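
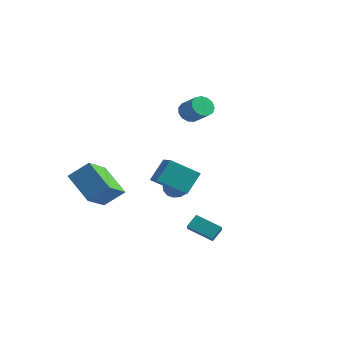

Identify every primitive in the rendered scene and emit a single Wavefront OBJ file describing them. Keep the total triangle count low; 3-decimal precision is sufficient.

v -2.399 2.872 3.3
v -2.128 2.432 2.77
v -0.971 2.228 3.53
v -1.241 2.668 4.06
v -2 2.818 2.679
v -0.843 2.614 3.439
v -1.998 3.221 2.784
v -0.841 3.017 3.545
v -2.124 3.514 3.054
v -0.966 3.309 3.815
v -2.337 3.603 3.401
v -1.179 3.398 4.162
v -2.569 3.459 3.717
v -1.412 3.255 4.477
v -2.747 3.13 3.899
v -1.59 2.925 4.66
v -2.815 2.718 3.892
v -1.658 2.514 4.652
v -2.751 2.356 3.696
v -1.593 2.151 4.457
v -2.574 2.157 3.375
v -1.417 1.953 4.135
v -2.342 2.186 3.029
v -1.185 1.981 3.79
v 2.361 -2.839 -2.487
v 2.462 -2.217 -1.844
v 3.666 -2.351 -3.166
v 3.768 -1.73 -2.523
v 2.872 -3.47 -1.957
v 2.974 -2.849 -1.314
v 4.178 -2.983 -2.636
v 4.279 -2.361 -1.993
v -2.236 2.297 -2.108
v -1.745 1.838 -2.478
v -2.815 1.302 -1.642
v -2.324 0.843 -2.012
v -2.079 1.272 -1.425
v -1.721 1.887 -1.713
v -2.839 1.253 -2.407
v -2.481 1.868 -2.695
v -2.118 1.193 -2.664
v -1.648 1.204 -2.056
v -2.912 1.936 -2.064
v -2.442 1.947 -1.456
v -1.94 2.155 -2.334
v -2.62 0.985 -1.786
v -2.476 1.237 -1.441
v -2.188 0.967 -1.659
v -1.926 2.184 -1.884
v -1.637 1.914 -2.102
v -1.834 1.581 -1.482
v -2.923 1.226 -2.018
v -2.634 0.956 -2.236
v -2.372 2.173 -2.461
v -2.084 1.903 -2.679
v -2.726 1.559 -2.638
v -1.87 1.506 -2.661
v -2.21 0.921 -2.387
v -2.513 1.162 -2.619
v -2.303 1.524 -2.788
v -1.594 1.513 -2.304
v -1.934 0.928 -2.03
v -1.791 1.18 -1.684
v -1.58 1.541 -1.854
v -1.813 1.133 -2.413
v -2.626 2.212 -2.09
v -2.966 1.627 -1.816
v -2.98 1.599 -2.266
v -2.769 1.96 -2.436
v -2.35 2.219 -1.733
v -2.69 1.634 -1.459
v -2.257 1.616 -1.332
v -2.047 1.978 -1.501
v -2.747 2.007 -1.707
v -2.123 -0.713 -0.759
v -2.042 0.29 0.485
v -1.072 0.55 -1.846
v -0.991 1.553 -0.602
v -1.169 -1.213 -0.418
v -1.088 -0.21 0.826
v -0.118 0.05 -1.505
v -0.037 1.053 -0.261
v -2.857 -3.565 -1.973
v -2.373 -5.305 -0.983
v -4.56 -3.307 -0.686
v -4.076 -5.047 0.304
v -2.024 -2.793 -1.024
v -1.54 -4.533 -0.034
v -3.727 -2.535 0.263
v -3.243 -4.275 1.253
f 2 1 5
f 2 5 3
f 3 5 6
f 3 6 4
f 5 1 7
f 5 7 6
f 6 7 8
f 6 8 4
f 7 1 9
f 7 9 8
f 8 9 10
f 8 10 4
f 9 1 11
f 9 11 10
f 10 11 12
f 10 12 4
f 11 1 13
f 11 13 12
f 12 13 14
f 12 14 4
f 13 1 15
f 13 15 14
f 14 15 16
f 14 16 4
f 15 1 17
f 15 17 16
f 16 17 18
f 16 18 4
f 17 1 19
f 17 19 18
f 18 19 20
f 18 20 4
f 19 1 21
f 19 21 20
f 20 21 22
f 20 22 4
f 21 1 23
f 21 23 22
f 22 23 24
f 22 24 4
f 23 1 2
f 23 2 24
f 24 2 3
f 24 3 4
f 26 28 25
f 29 26 25
f 25 28 27
f 27 29 25
f 26 32 28
f 30 26 29
f 30 32 26
f 28 32 27
f 31 29 27
f 27 32 31
f 31 30 29
f 32 30 31
f 33 70 49
f 70 44 73
f 49 73 38
f 70 73 49
f 33 49 45
f 49 38 50
f 45 50 34
f 49 50 45
f 33 45 54
f 45 34 55
f 54 55 40
f 45 55 54
f 33 54 66
f 54 40 69
f 66 69 43
f 54 69 66
f 33 66 70
f 66 43 74
f 70 74 44
f 66 74 70
f 34 50 61
f 50 38 64
f 61 64 42
f 50 64 61
f 38 73 51
f 73 44 72
f 51 72 37
f 73 72 51
f 44 74 71
f 74 43 67
f 71 67 35
f 74 67 71
f 43 69 68
f 69 40 56
f 68 56 39
f 69 56 68
f 40 55 60
f 55 34 57
f 60 57 41
f 55 57 60
f 36 62 48
f 62 42 63
f 48 63 37
f 62 63 48
f 36 48 46
f 48 37 47
f 46 47 35
f 48 47 46
f 36 46 53
f 46 35 52
f 53 52 39
f 46 52 53
f 36 53 58
f 53 39 59
f 58 59 41
f 53 59 58
f 36 58 62
f 58 41 65
f 62 65 42
f 58 65 62
f 37 63 51
f 63 42 64
f 51 64 38
f 63 64 51
f 35 47 71
f 47 37 72
f 71 72 44
f 47 72 71
f 39 52 68
f 52 35 67
f 68 67 43
f 52 67 68
f 41 59 60
f 59 39 56
f 60 56 40
f 59 56 60
f 42 65 61
f 65 41 57
f 61 57 34
f 65 57 61
f 76 78 75
f 79 76 75
f 75 78 77
f 77 79 75
f 76 82 78
f 80 76 79
f 80 82 76
f 78 82 77
f 81 79 77
f 77 82 81
f 81 80 79
f 82 80 81
f 84 86 83
f 87 84 83
f 83 86 85
f 85 87 83
f 84 90 86
f 88 84 87
f 88 90 84
f 86 90 85
f 89 87 85
f 85 90 89
f 89 88 87
f 90 88 89



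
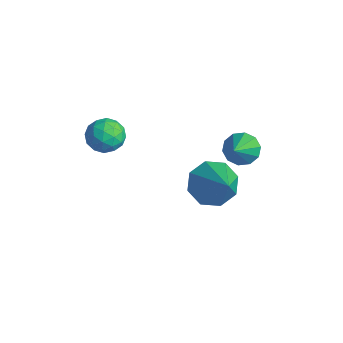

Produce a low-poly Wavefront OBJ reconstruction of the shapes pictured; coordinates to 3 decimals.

v 2.229 2.849 -2.178
v 2.831 3.477 -2.673
v 3.811 2.451 -0.762
v 2.428 3.828 -2.124
v 1.909 3.606 -1.608
v 1.578 2.94 -1.425
v 1.628 2.222 -1.684
v 2.031 1.871 -2.232
v 2.55 2.093 -2.749
v 2.881 2.759 -2.931
v 3.089 3.472 0.29
v 3.67 3.819 0.109
v 4.171 2.368 1.65
v 3.481 4.034 0.434
v 3.143 4.035 0.703
v 2.784 3.82 0.815
v 2.541 3.473 0.726
v 2.508 3.126 0.47
v 2.697 2.911 0.146
v 3.035 2.91 -0.124
v 3.394 3.124 -0.236
v 3.636 3.471 -0.147
v 1.308 -0.618 2.624
v 1.855 -1.059 2.904
v 1.205 -1.361 1.656
v 1.752 -1.802 1.936
v 1.078 -1.77 2.279
v 1.142 -1.311 2.878
v 1.918 -1.109 1.682
v 1.982 -0.65 2.281
v 2.232 -1.363 2.323
v 1.713 -1.772 2.692
v 1.347 -0.648 1.868
v 0.828 -1.057 2.237
v 1.591 -0.773 2.849
v 1.469 -1.647 1.711
v 1.073 -1.628 1.913
v 1.395 -1.888 2.078
v 1.171 -0.921 2.833
v 1.493 -1.181 2.998
v 1.036 -1.599 2.631
v 1.567 -1.239 1.562
v 1.889 -1.499 1.727
v 1.665 -0.532 2.482
v 1.987 -0.792 2.647
v 2.024 -0.821 1.929
v 2.134 -1.211 2.672
v 2.073 -1.648 2.103
v 2.171 -1.24 1.954
v 2.208 -0.97 2.305
v 1.829 -1.451 2.889
v 1.768 -1.888 2.32
v 1.372 -1.87 2.522
v 1.409 -1.599 2.873
v 2.05 -1.63 2.547
v 1.292 -0.532 2.24
v 1.231 -0.969 1.671
v 1.651 -0.821 1.687
v 1.688 -0.55 2.038
v 0.987 -0.772 2.457
v 0.926 -1.209 1.888
v 0.852 -1.45 2.255
v 0.889 -1.18 2.606
v 1.01 -0.79 2.013
f 2 1 4
f 2 4 3
f 4 1 5
f 4 5 3
f 5 1 6
f 5 6 3
f 6 1 7
f 6 7 3
f 7 1 8
f 7 8 3
f 8 1 9
f 8 9 3
f 9 1 10
f 9 10 3
f 10 1 2
f 10 2 3
f 12 11 14
f 12 14 13
f 14 11 15
f 14 15 13
f 15 11 16
f 15 16 13
f 16 11 17
f 16 17 13
f 17 11 18
f 17 18 13
f 18 11 19
f 18 19 13
f 19 11 20
f 19 20 13
f 20 11 21
f 20 21 13
f 21 11 22
f 21 22 13
f 22 11 12
f 22 12 13
f 23 60 39
f 60 34 63
f 39 63 28
f 60 63 39
f 23 39 35
f 39 28 40
f 35 40 24
f 39 40 35
f 23 35 44
f 35 24 45
f 44 45 30
f 35 45 44
f 23 44 56
f 44 30 59
f 56 59 33
f 44 59 56
f 23 56 60
f 56 33 64
f 60 64 34
f 56 64 60
f 24 40 51
f 40 28 54
f 51 54 32
f 40 54 51
f 28 63 41
f 63 34 62
f 41 62 27
f 63 62 41
f 34 64 61
f 64 33 57
f 61 57 25
f 64 57 61
f 33 59 58
f 59 30 46
f 58 46 29
f 59 46 58
f 30 45 50
f 45 24 47
f 50 47 31
f 45 47 50
f 26 52 38
f 52 32 53
f 38 53 27
f 52 53 38
f 26 38 36
f 38 27 37
f 36 37 25
f 38 37 36
f 26 36 43
f 36 25 42
f 43 42 29
f 36 42 43
f 26 43 48
f 43 29 49
f 48 49 31
f 43 49 48
f 26 48 52
f 48 31 55
f 52 55 32
f 48 55 52
f 27 53 41
f 53 32 54
f 41 54 28
f 53 54 41
f 25 37 61
f 37 27 62
f 61 62 34
f 37 62 61
f 29 42 58
f 42 25 57
f 58 57 33
f 42 57 58
f 31 49 50
f 49 29 46
f 50 46 30
f 49 46 50
f 32 55 51
f 55 31 47
f 51 47 24
f 55 47 51



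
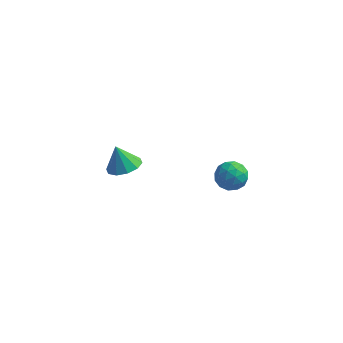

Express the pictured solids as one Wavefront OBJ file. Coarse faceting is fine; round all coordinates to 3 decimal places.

v 2.934 -3.138 3.525
v 3.401 -2.809 4.319
v 4.319 -3.551 2.881
v 4.786 -3.222 3.675
v 4.229 -4.023 3.733
v 3.372 -3.768 4.131
v 4.348 -2.592 3.069
v 3.491 -2.337 3.467
v 4.274 -2.471 4.037
v 4.201 -3.356 4.447
v 3.519 -3.004 2.753
v 3.446 -3.889 3.163
v 3.046 -2.937 3.978
v 4.674 -3.423 3.222
v 4.346 -3.894 3.256
v 4.621 -3.701 3.722
v 3.029 -3.501 3.868
v 3.304 -3.307 4.334
v 3.79 -4.021 3.99
v 4.416 -3.053 2.866
v 4.691 -2.859 3.332
v 3.099 -2.659 3.478
v 3.374 -2.466 3.944
v 3.93 -2.339 3.21
v 3.834 -2.545 4.279
v 4.648 -2.788 3.901
v 4.39 -2.418 3.545
v 3.887 -2.268 3.779
v 3.791 -3.065 4.52
v 4.605 -3.308 4.142
v 4.277 -3.779 4.176
v 3.774 -3.629 4.41
v 4.304 -2.867 4.355
v 3.115 -3.052 3.058
v 3.929 -3.295 2.68
v 3.946 -2.731 2.79
v 3.443 -2.581 3.024
v 3.072 -3.572 3.299
v 3.886 -3.815 2.921
v 3.833 -4.092 3.421
v 3.33 -3.942 3.655
v 3.416 -3.493 2.845
v -3.437 0.001 -0.744
v -2.79 0.852 -0.588
v -4.003 0.159 0.744
v -3.37 1.076 -0.832
v -3.975 0.889 -1.043
v -4.375 0.363 -1.139
v -4.416 -0.301 -1.085
v -4.084 -0.849 -0.9
v -3.504 -1.073 -0.656
v -2.899 -0.886 -0.446
v -2.499 -0.36 -0.349
v -2.458 0.304 -0.404
f 1 38 17
f 38 12 41
f 17 41 6
f 38 41 17
f 1 17 13
f 17 6 18
f 13 18 2
f 17 18 13
f 1 13 22
f 13 2 23
f 22 23 8
f 13 23 22
f 1 22 34
f 22 8 37
f 34 37 11
f 22 37 34
f 1 34 38
f 34 11 42
f 38 42 12
f 34 42 38
f 2 18 29
f 18 6 32
f 29 32 10
f 18 32 29
f 6 41 19
f 41 12 40
f 19 40 5
f 41 40 19
f 12 42 39
f 42 11 35
f 39 35 3
f 42 35 39
f 11 37 36
f 37 8 24
f 36 24 7
f 37 24 36
f 8 23 28
f 23 2 25
f 28 25 9
f 23 25 28
f 4 30 16
f 30 10 31
f 16 31 5
f 30 31 16
f 4 16 14
f 16 5 15
f 14 15 3
f 16 15 14
f 4 14 21
f 14 3 20
f 21 20 7
f 14 20 21
f 4 21 26
f 21 7 27
f 26 27 9
f 21 27 26
f 4 26 30
f 26 9 33
f 30 33 10
f 26 33 30
f 5 31 19
f 31 10 32
f 19 32 6
f 31 32 19
f 3 15 39
f 15 5 40
f 39 40 12
f 15 40 39
f 7 20 36
f 20 3 35
f 36 35 11
f 20 35 36
f 9 27 28
f 27 7 24
f 28 24 8
f 27 24 28
f 10 33 29
f 33 9 25
f 29 25 2
f 33 25 29
f 44 43 46
f 44 46 45
f 46 43 47
f 46 47 45
f 47 43 48
f 47 48 45
f 48 43 49
f 48 49 45
f 49 43 50
f 49 50 45
f 50 43 51
f 50 51 45
f 51 43 52
f 51 52 45
f 52 43 53
f 52 53 45
f 53 43 54
f 53 54 45
f 54 43 44
f 54 44 45



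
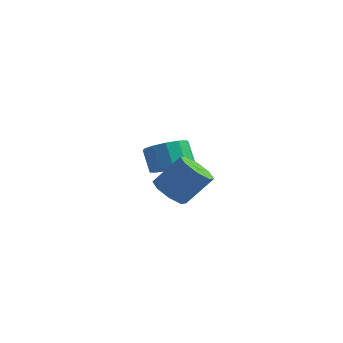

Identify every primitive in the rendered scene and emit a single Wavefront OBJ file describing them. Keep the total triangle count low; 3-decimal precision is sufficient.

v 0.274 -2.724 2.34
v 0.676 -3.378 2.476
v 1.408 -2.69 3.617
v 1.006 -2.036 3.48
v 0.949 -3.02 2.085
v 1.681 -2.332 3.225
v 0.827 -2.488 1.843
v 1.559 -1.8 2.983
v 0.381 -2.094 1.892
v 1.113 -1.407 3.032
v -0.128 -2.07 2.203
v 0.604 -1.382 3.344
v -0.401 -2.428 2.595
v 0.331 -1.74 3.735
v -0.279 -2.96 2.837
v 0.453 -2.272 3.977
v 0.167 -3.353 2.788
v 0.899 -2.666 3.928
v -2.282 1.572 1.032
v -1.574 1.357 1.561
v -2.13 1.732 2.458
v -2.838 1.948 1.928
v -1.497 1.84 1.407
v -2.053 2.215 2.303
v -1.67 2.238 1.133
v -2.226 2.613 2.03
v -2.036 2.425 0.827
v -2.593 2.8 1.724
v -2.481 2.341 0.586
v -3.038 2.716 1.483
v -2.863 2.013 0.487
v -3.419 2.388 1.384
v -3.06 1.545 0.56
v -3.616 1.92 1.457
v -3.01 1.086 0.783
v -3.566 1.461 1.68
v -2.729 0.781 1.085
v -3.285 1.157 1.982
v -2.306 0.728 1.37
v -2.862 1.103 2.267
v -1.875 0.943 1.548
v -2.432 1.318 2.444
f 2 1 5
f 2 5 3
f 3 5 6
f 3 6 4
f 5 1 7
f 5 7 6
f 6 7 8
f 6 8 4
f 7 1 9
f 7 9 8
f 8 9 10
f 8 10 4
f 9 1 11
f 9 11 10
f 10 11 12
f 10 12 4
f 11 1 13
f 11 13 12
f 12 13 14
f 12 14 4
f 13 1 15
f 13 15 14
f 14 15 16
f 14 16 4
f 15 1 17
f 15 17 16
f 16 17 18
f 16 18 4
f 17 1 2
f 17 2 18
f 18 2 3
f 18 3 4
f 20 19 23
f 20 23 21
f 21 23 24
f 21 24 22
f 23 19 25
f 23 25 24
f 24 25 26
f 24 26 22
f 25 19 27
f 25 27 26
f 26 27 28
f 26 28 22
f 27 19 29
f 27 29 28
f 28 29 30
f 28 30 22
f 29 19 31
f 29 31 30
f 30 31 32
f 30 32 22
f 31 19 33
f 31 33 32
f 32 33 34
f 32 34 22
f 33 19 35
f 33 35 34
f 34 35 36
f 34 36 22
f 35 19 37
f 35 37 36
f 36 37 38
f 36 38 22
f 37 19 39
f 37 39 38
f 38 39 40
f 38 40 22
f 39 19 41
f 39 41 40
f 40 41 42
f 40 42 22
f 41 19 20
f 41 20 42
f 42 20 21
f 42 21 22



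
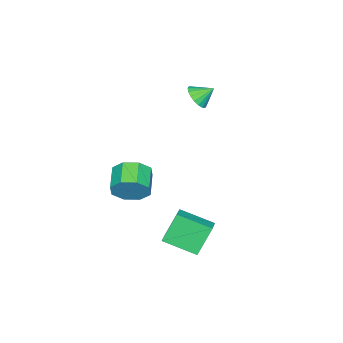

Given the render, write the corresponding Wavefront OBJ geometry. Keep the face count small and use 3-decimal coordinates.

v 0.839 -0.957 -1.441
v 1.308 -1.175 -0.585
v 0.21 -1.802 -0.143
v -0.259 -1.583 -0.999
v 0.939 -0.506 -0.554
v -0.16 -1.132 -0.112
v 0.511 -0.1 -1.043
v -0.587 -0.727 -0.6
v 0.276 -0.197 -1.765
v -0.823 -0.823 -1.322
v 0.37 -0.738 -2.297
v -0.728 -1.365 -1.855
v 0.74 -1.408 -2.328
v -0.359 -2.034 -1.886
v 1.167 -1.813 -1.84
v 0.069 -2.44 -1.397
v 1.403 -1.717 -1.118
v 0.304 -2.343 -0.675
v -3.007 0.282 3.405
v -2.61 0.822 3.116
v -3.453 0.938 4.015
v -2.874 0.818 2.927
v -3.165 0.707 2.833
v -3.424 0.512 2.852
v -3.601 0.272 2.981
v -3.66 0.034 3.194
v -3.589 -0.155 3.449
v -3.403 -0.258 3.695
v -3.139 -0.253 3.884
v -2.848 -0.142 3.978
v -2.589 0.053 3.958
v -2.413 0.293 3.83
v -2.354 0.531 3.617
v -2.424 0.72 3.362
v 2.075 4.475 -0.395
v 2.539 2.892 0.186
v 2.841 4.826 -0.051
v 3.306 3.242 0.53
v 2.854 4.178 -1.83
v 3.319 2.594 -1.249
v 3.621 4.528 -1.486
v 4.085 2.945 -0.905
f 2 1 5
f 2 5 3
f 3 5 6
f 3 6 4
f 5 1 7
f 5 7 6
f 6 7 8
f 6 8 4
f 7 1 9
f 7 9 8
f 8 9 10
f 8 10 4
f 9 1 11
f 9 11 10
f 10 11 12
f 10 12 4
f 11 1 13
f 11 13 12
f 12 13 14
f 12 14 4
f 13 1 15
f 13 15 14
f 14 15 16
f 14 16 4
f 15 1 17
f 15 17 16
f 16 17 18
f 16 18 4
f 17 1 2
f 17 2 18
f 18 2 3
f 18 3 4
f 20 19 22
f 20 22 21
f 22 19 23
f 22 23 21
f 23 19 24
f 23 24 21
f 24 19 25
f 24 25 21
f 25 19 26
f 25 26 21
f 26 19 27
f 26 27 21
f 27 19 28
f 27 28 21
f 28 19 29
f 28 29 21
f 29 19 30
f 29 30 21
f 30 19 31
f 30 31 21
f 31 19 32
f 31 32 21
f 32 19 33
f 32 33 21
f 33 19 34
f 33 34 21
f 34 19 20
f 34 20 21
f 36 38 35
f 39 36 35
f 35 38 37
f 37 39 35
f 36 42 38
f 40 36 39
f 40 42 36
f 38 42 37
f 41 39 37
f 37 42 41
f 41 40 39
f 42 40 41



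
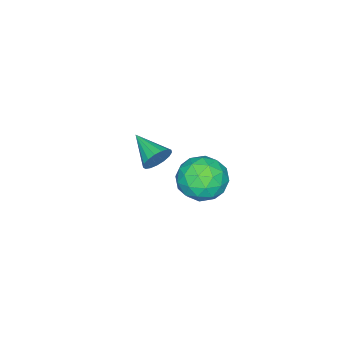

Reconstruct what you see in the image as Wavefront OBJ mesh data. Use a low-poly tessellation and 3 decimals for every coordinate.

v -1.631 -1.478 -4.647
v -0.752 -0.722 -4.27
v -0.828 -2.938 -3.59
v 0.051 -2.182 -3.213
v -1.095 -2.024 -2.828
v -1.591 -1.122 -3.481
v 0.011 -2.538 -4.379
v -0.485 -1.636 -5.032
v 0.264 -1.377 -4.105
v -0.42 -1.059 -3.146
v -1.16 -2.601 -4.714
v -1.844 -2.283 -3.755
v -1.262 -0.971 -4.551
v -0.318 -2.689 -3.309
v -0.992 -2.596 -3.082
v -0.475 -2.151 -2.861
v -1.755 -1.207 -4.087
v -1.238 -0.762 -3.866
v -1.44 -1.528 -3.018
v -0.342 -2.898 -3.994
v 0.175 -2.453 -3.773
v -1.105 -1.509 -4.999
v -0.588 -1.064 -4.778
v -0.14 -2.132 -4.842
v -0.148 -0.912 -4.232
v 0.324 -1.771 -3.611
v 0.3 -1.98 -4.297
v 0.009 -1.45 -4.68
v -0.55 -0.726 -3.669
v -0.078 -1.584 -3.048
v -0.752 -1.491 -2.821
v -1.044 -0.961 -3.205
v 0.047 -1.111 -3.572
v -1.502 -2.076 -4.812
v -1.03 -2.934 -4.191
v -0.536 -2.699 -4.655
v -0.828 -2.169 -5.039
v -1.904 -1.889 -4.249
v -1.432 -2.748 -3.628
v -1.589 -2.21 -3.18
v -1.88 -1.68 -3.563
v -1.627 -2.549 -4.288
v 3.64 -1.056 1.197
v 3.99 -0.957 1.783
v 3.18 -2.424 1.703
v 3.691 -0.832 1.848
v 3.381 -0.759 1.764
v 3.129 -0.754 1.55
v 2.994 -0.818 1.255
v 3.008 -0.936 0.947
v 3.166 -1.082 0.696
v 3.432 -1.222 0.56
v 3.746 -1.323 0.57
v 4.036 -1.364 0.723
v 4.235 -1.333 0.985
v 4.297 -1.24 1.296
v 4.209 -1.104 1.583
f 1 38 17
f 38 12 41
f 17 41 6
f 38 41 17
f 1 17 13
f 17 6 18
f 13 18 2
f 17 18 13
f 1 13 22
f 13 2 23
f 22 23 8
f 13 23 22
f 1 22 34
f 22 8 37
f 34 37 11
f 22 37 34
f 1 34 38
f 34 11 42
f 38 42 12
f 34 42 38
f 2 18 29
f 18 6 32
f 29 32 10
f 18 32 29
f 6 41 19
f 41 12 40
f 19 40 5
f 41 40 19
f 12 42 39
f 42 11 35
f 39 35 3
f 42 35 39
f 11 37 36
f 37 8 24
f 36 24 7
f 37 24 36
f 8 23 28
f 23 2 25
f 28 25 9
f 23 25 28
f 4 30 16
f 30 10 31
f 16 31 5
f 30 31 16
f 4 16 14
f 16 5 15
f 14 15 3
f 16 15 14
f 4 14 21
f 14 3 20
f 21 20 7
f 14 20 21
f 4 21 26
f 21 7 27
f 26 27 9
f 21 27 26
f 4 26 30
f 26 9 33
f 30 33 10
f 26 33 30
f 5 31 19
f 31 10 32
f 19 32 6
f 31 32 19
f 3 15 39
f 15 5 40
f 39 40 12
f 15 40 39
f 7 20 36
f 20 3 35
f 36 35 11
f 20 35 36
f 9 27 28
f 27 7 24
f 28 24 8
f 27 24 28
f 10 33 29
f 33 9 25
f 29 25 2
f 33 25 29
f 44 43 46
f 44 46 45
f 46 43 47
f 46 47 45
f 47 43 48
f 47 48 45
f 48 43 49
f 48 49 45
f 49 43 50
f 49 50 45
f 50 43 51
f 50 51 45
f 51 43 52
f 51 52 45
f 52 43 53
f 52 53 45
f 53 43 54
f 53 54 45
f 54 43 55
f 54 55 45
f 55 43 56
f 55 56 45
f 56 43 57
f 56 57 45
f 57 43 44
f 57 44 45



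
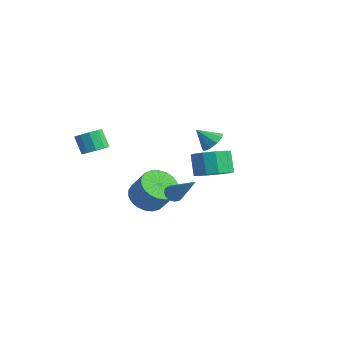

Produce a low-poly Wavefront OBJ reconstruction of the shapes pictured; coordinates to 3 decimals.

v 0.214 2.353 -2.294
v 0.981 1.981 -1.697
v 0.292 2.376 -0.568
v -0.474 2.747 -1.166
v 1.113 2.596 -1.831
v 0.424 2.991 -0.702
v 0.902 3.117 -2.142
v 0.214 3.512 -1.013
v 0.429 3.347 -2.511
v -0.26 3.742 -1.383
v -0.126 3.196 -2.798
v -0.815 3.591 -1.669
v -0.552 2.724 -2.892
v -1.241 3.119 -1.763
v -0.684 2.109 -2.758
v -1.373 2.504 -1.629
v -0.474 1.588 -2.447
v -1.162 1.983 -1.318
v -0 1.358 -2.077
v -0.689 1.753 -0.949
v 0.555 1.509 -1.791
v -0.134 1.904 -0.662
v -3.158 -2.674 -0.062
v -2.543 -2.577 0.374
v -3.228 -2.489 1.319
v -3.842 -2.586 0.882
v -2.687 -2.154 0.231
v -3.372 -2.066 1.175
v -3.011 -1.929 -0.025
v -3.696 -1.841 0.919
v -3.39 -1.989 -0.295
v -4.075 -1.901 0.65
v -3.681 -2.31 -0.476
v -4.366 -2.222 0.469
v -3.772 -2.771 -0.499
v -4.457 -2.683 0.446
v -3.628 -3.194 -0.355
v -4.313 -3.106 0.589
v -3.304 -3.419 -0.099
v -3.989 -3.331 0.845
v -2.925 -3.359 0.17
v -3.61 -3.271 1.115
v -2.634 -3.038 0.351
v -3.319 -2.95 1.296
v 2.484 -2.352 -0.657
v 2.851 -2.326 -1.025
v 4.016 -2.288 0.877
v 2.786 -2.07 -0.972
v 2.641 -1.89 -0.834
v 2.454 -1.833 -0.65
v 2.274 -1.916 -0.467
v 2.151 -2.116 -0.335
v 2.117 -2.379 -0.29
v 2.181 -2.635 -0.343
v 2.326 -2.815 -0.48
v 2.513 -2.872 -0.665
v 2.693 -2.789 -0.848
v 2.816 -2.589 -0.98
v -2.315 -0.024 -4.231
v -1.823 0.83 -4.647
v -0.892 0.937 -3.326
v -1.385 0.084 -2.909
v -2.16 1.017 -4.425
v -1.229 1.124 -3.104
v -2.523 1.024 -4.169
v -1.593 1.132 -2.848
v -2.851 0.85 -3.924
v -1.921 0.958 -2.603
v -3.087 0.525 -3.732
v -2.156 0.633 -2.411
v -3.189 0.105 -3.626
v -2.258 0.213 -2.305
v -3.14 -0.337 -3.625
v -2.209 -0.23 -2.303
v -2.948 -0.725 -3.728
v -2.017 -0.618 -2.407
v -2.647 -0.992 -3.918
v -1.716 -0.884 -2.597
v -2.289 -1.091 -4.163
v -1.358 -0.984 -2.841
v -1.935 -1.006 -4.419
v -1.004 -0.899 -3.097
v -1.647 -0.751 -4.642
v -0.716 -0.643 -3.321
v -1.475 -0.37 -4.795
v -0.544 -0.263 -3.473
v -1.448 0.071 -4.85
v -0.517 0.178 -3.528
v -1.571 0.495 -4.798
v -0.64 0.602 -3.476
v 2.413 0.244 1.916
v 2.9 0.413 2.403
v 1.787 -0.284 2.724
v 2.566 0.764 2.374
v 2.16 0.872 2.13
v 1.872 0.685 1.786
v 1.837 0.292 1.502
v 2.072 -0.124 1.413
v 2.466 -0.368 1.558
v 2.835 -0.325 1.871
v 3.006 -0.017 2.205
f 2 1 5
f 2 5 3
f 3 5 6
f 3 6 4
f 5 1 7
f 5 7 6
f 6 7 8
f 6 8 4
f 7 1 9
f 7 9 8
f 8 9 10
f 8 10 4
f 9 1 11
f 9 11 10
f 10 11 12
f 10 12 4
f 11 1 13
f 11 13 12
f 12 13 14
f 12 14 4
f 13 1 15
f 13 15 14
f 14 15 16
f 14 16 4
f 15 1 17
f 15 17 16
f 16 17 18
f 16 18 4
f 17 1 19
f 17 19 18
f 18 19 20
f 18 20 4
f 19 1 21
f 19 21 20
f 20 21 22
f 20 22 4
f 21 1 2
f 21 2 22
f 22 2 3
f 22 3 4
f 24 23 27
f 24 27 25
f 25 27 28
f 25 28 26
f 27 23 29
f 27 29 28
f 28 29 30
f 28 30 26
f 29 23 31
f 29 31 30
f 30 31 32
f 30 32 26
f 31 23 33
f 31 33 32
f 32 33 34
f 32 34 26
f 33 23 35
f 33 35 34
f 34 35 36
f 34 36 26
f 35 23 37
f 35 37 36
f 36 37 38
f 36 38 26
f 37 23 39
f 37 39 38
f 38 39 40
f 38 40 26
f 39 23 41
f 39 41 40
f 40 41 42
f 40 42 26
f 41 23 43
f 41 43 42
f 42 43 44
f 42 44 26
f 43 23 24
f 43 24 44
f 44 24 25
f 44 25 26
f 46 45 48
f 46 48 47
f 48 45 49
f 48 49 47
f 49 45 50
f 49 50 47
f 50 45 51
f 50 51 47
f 51 45 52
f 51 52 47
f 52 45 53
f 52 53 47
f 53 45 54
f 53 54 47
f 54 45 55
f 54 55 47
f 55 45 56
f 55 56 47
f 56 45 57
f 56 57 47
f 57 45 58
f 57 58 47
f 58 45 46
f 58 46 47
f 60 59 63
f 60 63 61
f 61 63 64
f 61 64 62
f 63 59 65
f 63 65 64
f 64 65 66
f 64 66 62
f 65 59 67
f 65 67 66
f 66 67 68
f 66 68 62
f 67 59 69
f 67 69 68
f 68 69 70
f 68 70 62
f 69 59 71
f 69 71 70
f 70 71 72
f 70 72 62
f 71 59 73
f 71 73 72
f 72 73 74
f 72 74 62
f 73 59 75
f 73 75 74
f 74 75 76
f 74 76 62
f 75 59 77
f 75 77 76
f 76 77 78
f 76 78 62
f 77 59 79
f 77 79 78
f 78 79 80
f 78 80 62
f 79 59 81
f 79 81 80
f 80 81 82
f 80 82 62
f 81 59 83
f 81 83 82
f 82 83 84
f 82 84 62
f 83 59 85
f 83 85 84
f 84 85 86
f 84 86 62
f 85 59 87
f 85 87 86
f 86 87 88
f 86 88 62
f 87 59 89
f 87 89 88
f 88 89 90
f 88 90 62
f 89 59 60
f 89 60 90
f 90 60 61
f 90 61 62
f 92 91 94
f 92 94 93
f 94 91 95
f 94 95 93
f 95 91 96
f 95 96 93
f 96 91 97
f 96 97 93
f 97 91 98
f 97 98 93
f 98 91 99
f 98 99 93
f 99 91 100
f 99 100 93
f 100 91 101
f 100 101 93
f 101 91 92
f 101 92 93



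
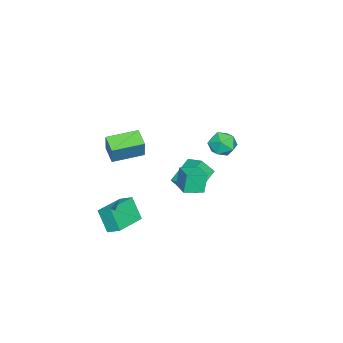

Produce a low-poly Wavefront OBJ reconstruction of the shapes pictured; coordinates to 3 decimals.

v -3.512 0.645 0.624
v -2.677 0.228 0.554
v -3.983 -0.088 -0.614
v -3.148 -0.505 -0.684
v -3.724 -0.726 0.019
v -3.433 -0.273 0.784
v -3.227 0.413 -0.844
v -2.936 0.866 -0.079
v -2.501 0.084 -0.354
v -2.809 -0.62 0.18
v -3.851 0.76 -0.24
v -4.159 0.056 0.294
v 1.872 -3.301 -3.904
v 1.544 -4.005 -2.563
v 1.975 -2.511 -3.465
v 1.647 -3.215 -2.123
v 3.833 -3.705 -3.637
v 3.505 -4.409 -2.295
v 3.936 -2.915 -3.197
v 3.608 -3.619 -1.856
v 0.625 0.392 0.506
v 1.124 1.375 0.954
v 2.113 0.021 -0.337
v 2.612 1.004 0.112
v 0.988 -0.204 1.408
v 1.487 0.779 1.857
v 2.476 -0.575 0.566
v 2.975 0.408 1.014
v 2.138 -2.586 2.914
v 2.58 -2.37 4.128
v 2.899 -1.886 2.512
v 3.342 -1.669 3.726
v 3.298 -3.951 2.734
v 3.741 -3.734 3.948
v 4.06 -3.25 2.332
v 4.502 -3.034 3.546
v 3.341 1.257 1.323
v 3.04 1.314 2.484
v 4.209 2.034 1.51
v 3.908 2.092 2.67
v 4.052 0.408 1.55
v 3.751 0.466 2.71
v 4.92 1.186 1.736
v 4.619 1.243 2.897
f 1 12 6
f 1 6 2
f 1 2 8
f 1 8 11
f 1 11 12
f 2 6 10
f 6 12 5
f 12 11 3
f 11 8 7
f 8 2 9
f 4 10 5
f 4 5 3
f 4 3 7
f 4 7 9
f 4 9 10
f 5 10 6
f 3 5 12
f 7 3 11
f 9 7 8
f 10 9 2
f 14 16 13
f 17 14 13
f 13 16 15
f 15 17 13
f 14 20 16
f 18 14 17
f 18 20 14
f 16 20 15
f 19 17 15
f 15 20 19
f 19 18 17
f 20 18 19
f 22 24 21
f 25 22 21
f 21 24 23
f 23 25 21
f 22 28 24
f 26 22 25
f 26 28 22
f 24 28 23
f 27 25 23
f 23 28 27
f 27 26 25
f 28 26 27
f 30 32 29
f 33 30 29
f 29 32 31
f 31 33 29
f 30 36 32
f 34 30 33
f 34 36 30
f 32 36 31
f 35 33 31
f 31 36 35
f 35 34 33
f 36 34 35
f 38 40 37
f 41 38 37
f 37 40 39
f 39 41 37
f 38 44 40
f 42 38 41
f 42 44 38
f 40 44 39
f 43 41 39
f 39 44 43
f 43 42 41
f 44 42 43



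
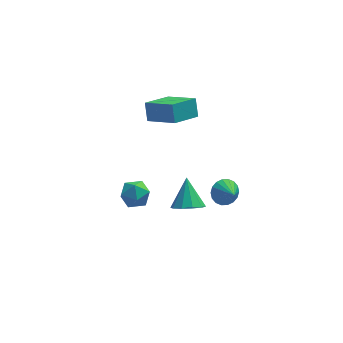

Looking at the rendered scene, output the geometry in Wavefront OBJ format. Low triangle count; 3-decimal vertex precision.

v -1.383 -2.442 -0.708
v -0.533 -2.559 -0.643
v -1.317 -1.298 0.508
v -0.619 -2.175 -1
v -0.997 -1.893 -1.245
v -1.522 -1.82 -1.285
v -1.994 -1.985 -1.104
v -2.232 -2.325 -0.772
v -2.146 -2.709 -0.415
v -1.768 -2.991 -0.17
v -1.243 -3.064 -0.13
v -0.771 -2.898 -0.311
v -3.611 2.116 -3.804
v -2.875 1.61 -3.824
v -4.325 1.05 -3.136
v -3.589 0.544 -3.156
v -3.619 1.267 -2.633
v -3.178 1.926 -3.045
v -4.022 0.734 -3.915
v -3.581 1.393 -4.327
v -3.129 0.756 -3.893
v -2.88 1.086 -3.1
v -4.32 1.574 -3.86
v -4.071 1.904 -3.067
v 0.537 -1.583 -0.655
v 1.259 -1.452 -0.852
v 0.863 -2.437 -0.025
v 1.221 -1.262 -0.574
v 1.047 -1.136 -0.313
v 0.772 -1.098 -0.119
v 0.451 -1.156 -0.032
v 0.146 -1.299 -0.068
v -0.081 -1.499 -0.22
v -0.186 -1.715 -0.458
v -0.148 -1.905 -0.735
v 0.026 -2.031 -0.997
v 0.301 -2.068 -1.19
v 0.622 -2.01 -1.278
v 0.927 -1.867 -1.242
v 1.154 -1.668 -1.09
v -2.679 3.762 0.166
v -2.728 4.383 1.085
v -1.376 4.724 -0.414
v -1.425 5.345 0.504
v -1.415 2.575 1.036
v -1.464 3.196 1.954
v -0.112 3.537 0.455
v -0.161 4.158 1.374
f 2 1 4
f 2 4 3
f 4 1 5
f 4 5 3
f 5 1 6
f 5 6 3
f 6 1 7
f 6 7 3
f 7 1 8
f 7 8 3
f 8 1 9
f 8 9 3
f 9 1 10
f 9 10 3
f 10 1 11
f 10 11 3
f 11 1 12
f 11 12 3
f 12 1 2
f 12 2 3
f 13 24 18
f 13 18 14
f 13 14 20
f 13 20 23
f 13 23 24
f 14 18 22
f 18 24 17
f 24 23 15
f 23 20 19
f 20 14 21
f 16 22 17
f 16 17 15
f 16 15 19
f 16 19 21
f 16 21 22
f 17 22 18
f 15 17 24
f 19 15 23
f 21 19 20
f 22 21 14
f 26 25 28
f 26 28 27
f 28 25 29
f 28 29 27
f 29 25 30
f 29 30 27
f 30 25 31
f 30 31 27
f 31 25 32
f 31 32 27
f 32 25 33
f 32 33 27
f 33 25 34
f 33 34 27
f 34 25 35
f 34 35 27
f 35 25 36
f 35 36 27
f 36 25 37
f 36 37 27
f 37 25 38
f 37 38 27
f 38 25 39
f 38 39 27
f 39 25 40
f 39 40 27
f 40 25 26
f 40 26 27
f 42 44 41
f 45 42 41
f 41 44 43
f 43 45 41
f 42 48 44
f 46 42 45
f 46 48 42
f 44 48 43
f 47 45 43
f 43 48 47
f 47 46 45
f 48 46 47



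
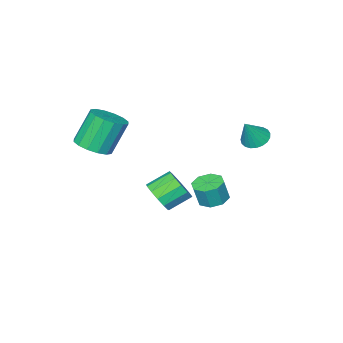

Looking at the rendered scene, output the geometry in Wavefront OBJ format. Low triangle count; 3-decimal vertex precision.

v 0.127 -1.353 -2.553
v 0.718 -0.66 -2.072
v -0.476 -0.174 -1.306
v -1.067 -0.867 -1.787
v 0.517 -0.4 -2.55
v -0.677 0.086 -1.784
v 0.192 -0.442 -3.029
v -1.002 0.044 -2.263
v -0.153 -0.774 -3.357
v -1.347 -0.288 -2.591
v -0.409 -1.289 -3.43
v -1.604 -0.803 -2.664
v -0.495 -1.825 -3.224
v -1.69 -1.339 -2.458
v -0.384 -2.211 -2.805
v -1.578 -1.725 -2.039
v -0.11 -2.325 -2.306
v -1.304 -1.838 -1.54
v 0.239 -2.13 -1.886
v -0.955 -1.643 -1.12
v 0.553 -1.688 -1.677
v -0.642 -1.202 -0.911
v 0.731 -1.14 -1.746
v -0.463 -0.654 -0.98
v 0.359 3.224 -0.258
v 0.842 2.547 -0.432
v 1.165 2.459 0.803
v 0.681 3.136 0.978
v 1.171 3.106 -0.478
v 1.494 3.018 0.757
v 1.024 3.735 -0.395
v 1.347 3.646 0.84
v 0.488 4.064 -0.231
v 0.81 3.976 1.004
v -0.125 3.901 -0.083
v 0.198 3.813 1.152
v -0.454 3.342 -0.037
v -0.131 3.254 1.198
v -0.307 2.714 -0.12
v 0.016 2.625 1.115
v 0.23 2.384 -0.284
v 0.552 2.296 0.951
v -3.354 2.287 2.286
v -2.726 1.935 1.914
v -2.506 2.353 3.654
v -2.665 2.262 1.861
v -2.723 2.593 1.881
v -2.89 2.871 1.971
v -3.137 3.048 2.115
v -3.422 3.094 2.289
v -3.695 3 2.463
v -3.909 2.782 2.606
v -4.027 2.479 2.694
v -4.028 2.143 2.711
v -3.913 1.831 2.655
v -3.701 1.599 2.535
v -3.429 1.485 2.372
v -3.144 1.51 2.195
v -2.896 1.669 2.033
v 2.689 -3.458 1.397
v 3.662 -3.378 1.882
v 2.683 -3.182 3.809
v 1.711 -3.262 3.323
v 3.518 -2.847 1.756
v 2.539 -2.652 3.682
v 3.152 -2.48 1.532
v 2.173 -2.285 3.459
v 2.662 -2.375 1.273
v 1.683 -2.18 3.2
v 2.18 -2.56 1.047
v 1.201 -2.365 2.973
v 1.834 -2.986 0.914
v 0.855 -2.79 2.841
v 1.717 -3.538 0.911
v 0.738 -3.342 2.838
v 1.861 -4.068 1.038
v 0.882 -3.873 2.964
v 2.227 -4.435 1.261
v 1.248 -4.24 3.188
v 2.717 -4.54 1.52
v 1.738 -4.345 3.447
v 3.199 -4.355 1.747
v 2.22 -4.16 3.673
v 3.545 -3.93 1.879
v 2.566 -3.734 3.806
f 2 1 5
f 2 5 3
f 3 5 6
f 3 6 4
f 5 1 7
f 5 7 6
f 6 7 8
f 6 8 4
f 7 1 9
f 7 9 8
f 8 9 10
f 8 10 4
f 9 1 11
f 9 11 10
f 10 11 12
f 10 12 4
f 11 1 13
f 11 13 12
f 12 13 14
f 12 14 4
f 13 1 15
f 13 15 14
f 14 15 16
f 14 16 4
f 15 1 17
f 15 17 16
f 16 17 18
f 16 18 4
f 17 1 19
f 17 19 18
f 18 19 20
f 18 20 4
f 19 1 21
f 19 21 20
f 20 21 22
f 20 22 4
f 21 1 23
f 21 23 22
f 22 23 24
f 22 24 4
f 23 1 2
f 23 2 24
f 24 2 3
f 24 3 4
f 26 25 29
f 26 29 27
f 27 29 30
f 27 30 28
f 29 25 31
f 29 31 30
f 30 31 32
f 30 32 28
f 31 25 33
f 31 33 32
f 32 33 34
f 32 34 28
f 33 25 35
f 33 35 34
f 34 35 36
f 34 36 28
f 35 25 37
f 35 37 36
f 36 37 38
f 36 38 28
f 37 25 39
f 37 39 38
f 38 39 40
f 38 40 28
f 39 25 41
f 39 41 40
f 40 41 42
f 40 42 28
f 41 25 26
f 41 26 42
f 42 26 27
f 42 27 28
f 44 43 46
f 44 46 45
f 46 43 47
f 46 47 45
f 47 43 48
f 47 48 45
f 48 43 49
f 48 49 45
f 49 43 50
f 49 50 45
f 50 43 51
f 50 51 45
f 51 43 52
f 51 52 45
f 52 43 53
f 52 53 45
f 53 43 54
f 53 54 45
f 54 43 55
f 54 55 45
f 55 43 56
f 55 56 45
f 56 43 57
f 56 57 45
f 57 43 58
f 57 58 45
f 58 43 59
f 58 59 45
f 59 43 44
f 59 44 45
f 61 60 64
f 61 64 62
f 62 64 65
f 62 65 63
f 64 60 66
f 64 66 65
f 65 66 67
f 65 67 63
f 66 60 68
f 66 68 67
f 67 68 69
f 67 69 63
f 68 60 70
f 68 70 69
f 69 70 71
f 69 71 63
f 70 60 72
f 70 72 71
f 71 72 73
f 71 73 63
f 72 60 74
f 72 74 73
f 73 74 75
f 73 75 63
f 74 60 76
f 74 76 75
f 75 76 77
f 75 77 63
f 76 60 78
f 76 78 77
f 77 78 79
f 77 79 63
f 78 60 80
f 78 80 79
f 79 80 81
f 79 81 63
f 80 60 82
f 80 82 81
f 81 82 83
f 81 83 63
f 82 60 84
f 82 84 83
f 83 84 85
f 83 85 63
f 84 60 61
f 84 61 85
f 85 61 62
f 85 62 63



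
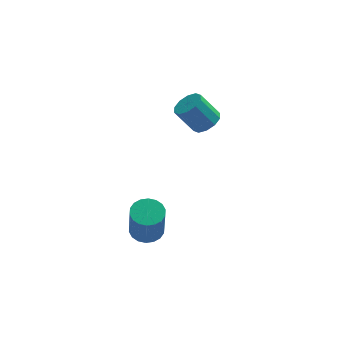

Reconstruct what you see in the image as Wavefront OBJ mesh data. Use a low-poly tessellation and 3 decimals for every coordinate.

v 0.526 3.302 -0.818
v 1.233 3.505 -0.353
v 0.262 3.742 1.022
v -0.446 3.538 0.558
v 1.039 3.958 -0.568
v 0.068 4.195 0.807
v 0.649 4.161 -0.878
v -0.322 4.397 0.497
v 0.212 4.035 -1.165
v -0.759 4.272 0.21
v -0.105 3.629 -1.319
v -1.076 3.866 0.056
v -0.182 3.098 -1.282
v -1.153 3.335 0.093
v 0.012 2.645 -1.067
v -0.959 2.882 0.308
v 0.402 2.443 -0.757
v -0.569 2.679 0.618
v 0.839 2.568 -0.47
v -0.132 2.805 0.905
v 1.156 2.974 -0.316
v 0.185 3.211 1.059
v -3.224 -2.473 -3.876
v -2.627 -3.088 -4.076
v -2.639 -3.762 -2.045
v -3.236 -3.147 -1.844
v -2.406 -2.782 -3.973
v -2.417 -3.455 -1.942
v -2.347 -2.414 -3.851
v -2.358 -3.088 -1.82
v -2.461 -2.059 -3.734
v -2.472 -2.732 -1.703
v -2.727 -1.785 -3.645
v -2.738 -2.459 -1.613
v -3.091 -1.648 -3.601
v -3.102 -2.322 -1.57
v -3.482 -1.674 -3.612
v -3.493 -2.348 -1.581
v -3.821 -1.858 -3.675
v -3.833 -2.532 -1.644
v -4.043 -2.165 -3.778
v -4.054 -2.838 -1.747
v -4.102 -2.532 -3.9
v -4.113 -3.206 -1.869
v -3.988 -2.888 -4.017
v -3.999 -3.561 -1.986
v -3.722 -3.161 -4.107
v -3.733 -3.835 -2.075
v -3.358 -3.298 -4.15
v -3.369 -3.972 -2.119
v -2.967 -3.272 -4.139
v -2.978 -3.946 -2.108
f 2 1 5
f 2 5 3
f 3 5 6
f 3 6 4
f 5 1 7
f 5 7 6
f 6 7 8
f 6 8 4
f 7 1 9
f 7 9 8
f 8 9 10
f 8 10 4
f 9 1 11
f 9 11 10
f 10 11 12
f 10 12 4
f 11 1 13
f 11 13 12
f 12 13 14
f 12 14 4
f 13 1 15
f 13 15 14
f 14 15 16
f 14 16 4
f 15 1 17
f 15 17 16
f 16 17 18
f 16 18 4
f 17 1 19
f 17 19 18
f 18 19 20
f 18 20 4
f 19 1 21
f 19 21 20
f 20 21 22
f 20 22 4
f 21 1 2
f 21 2 22
f 22 2 3
f 22 3 4
f 24 23 27
f 24 27 25
f 25 27 28
f 25 28 26
f 27 23 29
f 27 29 28
f 28 29 30
f 28 30 26
f 29 23 31
f 29 31 30
f 30 31 32
f 30 32 26
f 31 23 33
f 31 33 32
f 32 33 34
f 32 34 26
f 33 23 35
f 33 35 34
f 34 35 36
f 34 36 26
f 35 23 37
f 35 37 36
f 36 37 38
f 36 38 26
f 37 23 39
f 37 39 38
f 38 39 40
f 38 40 26
f 39 23 41
f 39 41 40
f 40 41 42
f 40 42 26
f 41 23 43
f 41 43 42
f 42 43 44
f 42 44 26
f 43 23 45
f 43 45 44
f 44 45 46
f 44 46 26
f 45 23 47
f 45 47 46
f 46 47 48
f 46 48 26
f 47 23 49
f 47 49 48
f 48 49 50
f 48 50 26
f 49 23 51
f 49 51 50
f 50 51 52
f 50 52 26
f 51 23 24
f 51 24 52
f 52 24 25
f 52 25 26



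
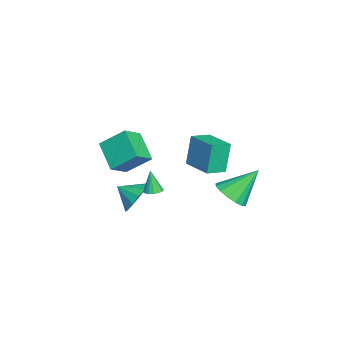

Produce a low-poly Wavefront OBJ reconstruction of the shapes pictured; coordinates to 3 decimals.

v 3.201 -1.4 -1.181
v 3.7 -1.329 -1.054
v 2.899 -1.58 0.101
v 3.603 -1.1 -1.045
v 3.414 -0.939 -1.067
v 3.176 -0.884 -1.115
v 2.943 -0.948 -1.178
v 2.77 -1.114 -1.242
v 2.695 -1.346 -1.292
v 2.736 -1.59 -1.317
v 2.884 -1.791 -1.311
v 3.104 -1.902 -1.275
v 3.346 -1.898 -1.218
v 3.555 -1.779 -1.152
v 3.682 -1.574 -1.093
v 2.957 2.453 -1.42
v 3.728 3.071 -1.67
v 2.363 3.807 0.1
v 3.323 3.23 -1.969
v 2.82 3.18 -2.121
v 2.353 2.935 -2.086
v 2.049 2.561 -1.871
v 1.987 2.158 -1.536
v 2.185 1.834 -1.169
v 2.59 1.676 -0.87
v 3.093 1.725 -0.718
v 3.56 1.97 -0.754
v 3.865 2.344 -0.968
v 3.926 2.747 -1.303
v -0.088 0.931 -1.095
v -0.579 1.143 0.666
v 1.286 2.099 -0.853
v 0.796 2.311 0.908
v 0.624 0.029 -0.788
v 0.134 0.241 0.973
v 1.999 1.197 -0.546
v 1.508 1.409 1.215
v -3.145 -4.109 -2.216
v -3.085 -2.719 -1.074
v -1.714 -3.335 -3.235
v -1.653 -1.944 -2.094
v -2.187 -4.816 -1.406
v -2.126 -3.425 -0.265
v -0.755 -4.041 -2.426
v -0.695 -2.651 -1.284
v 1.729 -2.373 -2.778
v 2.553 -2.156 -2.115
v 1.511 -3.427 -2.162
v 2.06 -1.906 -1.863
v 1.461 -1.804 -1.901
v 0.947 -1.883 -2.218
v 0.682 -2.118 -2.712
v 0.749 -2.434 -3.228
v 1.127 -2.73 -3.601
v 1.697 -2.914 -3.713
v 2.276 -2.926 -3.528
v 2.682 -2.762 -3.105
v 2.786 -2.475 -2.579
f 2 1 4
f 2 4 3
f 4 1 5
f 4 5 3
f 5 1 6
f 5 6 3
f 6 1 7
f 6 7 3
f 7 1 8
f 7 8 3
f 8 1 9
f 8 9 3
f 9 1 10
f 9 10 3
f 10 1 11
f 10 11 3
f 11 1 12
f 11 12 3
f 12 1 13
f 12 13 3
f 13 1 14
f 13 14 3
f 14 1 15
f 14 15 3
f 15 1 2
f 15 2 3
f 17 16 19
f 17 19 18
f 19 16 20
f 19 20 18
f 20 16 21
f 20 21 18
f 21 16 22
f 21 22 18
f 22 16 23
f 22 23 18
f 23 16 24
f 23 24 18
f 24 16 25
f 24 25 18
f 25 16 26
f 25 26 18
f 26 16 27
f 26 27 18
f 27 16 28
f 27 28 18
f 28 16 29
f 28 29 18
f 29 16 17
f 29 17 18
f 31 33 30
f 34 31 30
f 30 33 32
f 32 34 30
f 31 37 33
f 35 31 34
f 35 37 31
f 33 37 32
f 36 34 32
f 32 37 36
f 36 35 34
f 37 35 36
f 39 41 38
f 42 39 38
f 38 41 40
f 40 42 38
f 39 45 41
f 43 39 42
f 43 45 39
f 41 45 40
f 44 42 40
f 40 45 44
f 44 43 42
f 45 43 44
f 47 46 49
f 47 49 48
f 49 46 50
f 49 50 48
f 50 46 51
f 50 51 48
f 51 46 52
f 51 52 48
f 52 46 53
f 52 53 48
f 53 46 54
f 53 54 48
f 54 46 55
f 54 55 48
f 55 46 56
f 55 56 48
f 56 46 57
f 56 57 48
f 57 46 58
f 57 58 48
f 58 46 47
f 58 47 48



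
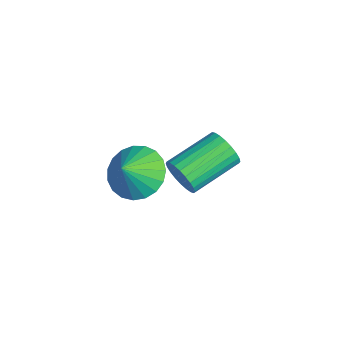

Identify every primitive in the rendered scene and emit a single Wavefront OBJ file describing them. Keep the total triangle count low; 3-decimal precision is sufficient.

v 1.827 -3.65 2.416
v 2.737 -3.238 2.209
v 2.273 -4.23 3.224
v 2.579 -2.965 2.493
v 2.291 -2.81 2.763
v 1.922 -2.801 2.973
v 1.538 -2.938 3.087
v 1.203 -3.199 3.084
v 0.976 -3.537 2.967
v 0.896 -3.895 2.754
v 0.978 -4.211 2.482
v 1.206 -4.429 2.2
v 1.541 -4.513 1.954
v 1.926 -4.448 1.789
v 2.294 -4.245 1.731
v 2.581 -3.939 1.793
v 2.738 -3.583 1.962
v -1.323 -1.371 -1.531
v -1.077 -1.066 -2.205
v -1.77 0.736 -1.644
v -2.017 0.431 -0.969
v -1.359 -1.152 -2.278
v -2.053 0.65 -1.717
v -1.636 -1.271 -2.238
v -2.33 0.53 -1.677
v -1.866 -1.405 -2.09
v -2.559 0.396 -1.529
v -2.013 -1.534 -1.857
v -2.706 0.267 -1.296
v -2.055 -1.639 -1.574
v -2.748 0.163 -1.013
v -1.985 -1.702 -1.284
v -2.678 0.099 -0.723
v -1.815 -1.715 -1.032
v -2.508 0.086 -0.471
v -1.57 -1.676 -0.856
v -2.263 0.126 -0.295
v -1.287 -1.59 -0.783
v -1.981 0.212 -0.222
v -1.01 -1.47 -0.823
v -1.704 0.331 -0.262
v -0.781 -1.336 -0.971
v -1.474 0.465 -0.41
v -0.634 -1.207 -1.204
v -1.327 0.594 -0.643
v -0.592 -1.103 -1.487
v -1.285 0.699 -0.926
v -0.662 -1.039 -1.777
v -1.355 0.762 -1.216
v -0.832 -1.026 -2.029
v -1.525 0.775 -1.468
f 2 1 4
f 2 4 3
f 4 1 5
f 4 5 3
f 5 1 6
f 5 6 3
f 6 1 7
f 6 7 3
f 7 1 8
f 7 8 3
f 8 1 9
f 8 9 3
f 9 1 10
f 9 10 3
f 10 1 11
f 10 11 3
f 11 1 12
f 11 12 3
f 12 1 13
f 12 13 3
f 13 1 14
f 13 14 3
f 14 1 15
f 14 15 3
f 15 1 16
f 15 16 3
f 16 1 17
f 16 17 3
f 17 1 2
f 17 2 3
f 19 18 22
f 19 22 20
f 20 22 23
f 20 23 21
f 22 18 24
f 22 24 23
f 23 24 25
f 23 25 21
f 24 18 26
f 24 26 25
f 25 26 27
f 25 27 21
f 26 18 28
f 26 28 27
f 27 28 29
f 27 29 21
f 28 18 30
f 28 30 29
f 29 30 31
f 29 31 21
f 30 18 32
f 30 32 31
f 31 32 33
f 31 33 21
f 32 18 34
f 32 34 33
f 33 34 35
f 33 35 21
f 34 18 36
f 34 36 35
f 35 36 37
f 35 37 21
f 36 18 38
f 36 38 37
f 37 38 39
f 37 39 21
f 38 18 40
f 38 40 39
f 39 40 41
f 39 41 21
f 40 18 42
f 40 42 41
f 41 42 43
f 41 43 21
f 42 18 44
f 42 44 43
f 43 44 45
f 43 45 21
f 44 18 46
f 44 46 45
f 45 46 47
f 45 47 21
f 46 18 48
f 46 48 47
f 47 48 49
f 47 49 21
f 48 18 50
f 48 50 49
f 49 50 51
f 49 51 21
f 50 18 19
f 50 19 51
f 51 19 20
f 51 20 21



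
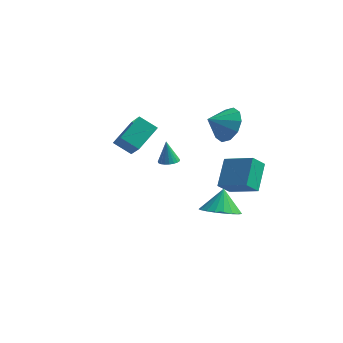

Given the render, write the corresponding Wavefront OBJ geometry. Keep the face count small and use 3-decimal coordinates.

v 0.364 -1.203 0.4
v 0.696 -0.817 0.37
v 0.156 -0.937 1.52
v 0.514 -0.723 0.314
v 0.307 -0.713 0.273
v 0.109 -0.787 0.254
v -0.045 -0.932 0.26
v -0.128 -1.125 0.29
v -0.126 -1.331 0.34
v -0.039 -1.516 0.399
v 0.117 -1.646 0.459
v 0.316 -1.699 0.509
v 0.524 -1.667 0.54
v 0.703 -1.554 0.546
v 0.824 -1.381 0.528
v 0.866 -1.177 0.487
v 0.82 -0.978 0.431
v 3.428 -3.594 -0.619
v 4.336 -3.861 -0.407
v 3.392 -2.906 0.399
v 4.396 -3.53 -0.629
v 4.288 -3.209 -0.849
v 4.032 -2.956 -1.029
v 3.671 -2.812 -1.139
v 3.269 -2.804 -1.159
v 2.893 -2.933 -1.085
v 2.611 -3.175 -0.931
v 2.469 -3.491 -0.723
v 2.494 -3.824 -0.497
v 2.68 -4.117 -0.292
v 2.995 -4.32 -0.144
v 3.385 -4.398 -0.078
v 3.783 -4.336 -0.105
v 4.119 -4.147 -0.222
v -3.328 1.887 -1.306
v -2.623 0.893 -0.078
v -2.787 3.169 -0.579
v -2.083 2.175 0.649
v -2.397 1.825 -1.889
v -1.693 0.831 -0.661
v -1.857 3.107 -1.162
v -1.152 2.113 0.066
v 2.179 0.683 -2.388
v 2.14 2.05 -1.465
v 2.642 1.162 -3.079
v 2.603 2.529 -2.156
v 3.677 0.251 -1.684
v 3.638 1.618 -0.761
v 4.14 0.73 -2.375
v 4.101 2.097 -1.452
v 2.407 1.541 1.398
v 3.143 1.215 2.025
v 1.593 0.939 2.042
v 2.921 1.759 2.252
v 2.502 2.22 2.153
v 2.048 2.422 1.765
v 1.73 2.286 1.238
v 1.672 1.866 0.771
v 1.894 1.322 0.544
v 2.313 0.861 0.643
v 2.767 0.66 1.031
v 3.085 0.795 1.559
f 2 1 4
f 2 4 3
f 4 1 5
f 4 5 3
f 5 1 6
f 5 6 3
f 6 1 7
f 6 7 3
f 7 1 8
f 7 8 3
f 8 1 9
f 8 9 3
f 9 1 10
f 9 10 3
f 10 1 11
f 10 11 3
f 11 1 12
f 11 12 3
f 12 1 13
f 12 13 3
f 13 1 14
f 13 14 3
f 14 1 15
f 14 15 3
f 15 1 16
f 15 16 3
f 16 1 17
f 16 17 3
f 17 1 2
f 17 2 3
f 19 18 21
f 19 21 20
f 21 18 22
f 21 22 20
f 22 18 23
f 22 23 20
f 23 18 24
f 23 24 20
f 24 18 25
f 24 25 20
f 25 18 26
f 25 26 20
f 26 18 27
f 26 27 20
f 27 18 28
f 27 28 20
f 28 18 29
f 28 29 20
f 29 18 30
f 29 30 20
f 30 18 31
f 30 31 20
f 31 18 32
f 31 32 20
f 32 18 33
f 32 33 20
f 33 18 34
f 33 34 20
f 34 18 19
f 34 19 20
f 36 38 35
f 39 36 35
f 35 38 37
f 37 39 35
f 36 42 38
f 40 36 39
f 40 42 36
f 38 42 37
f 41 39 37
f 37 42 41
f 41 40 39
f 42 40 41
f 44 46 43
f 47 44 43
f 43 46 45
f 45 47 43
f 44 50 46
f 48 44 47
f 48 50 44
f 46 50 45
f 49 47 45
f 45 50 49
f 49 48 47
f 50 48 49
f 52 51 54
f 52 54 53
f 54 51 55
f 54 55 53
f 55 51 56
f 55 56 53
f 56 51 57
f 56 57 53
f 57 51 58
f 57 58 53
f 58 51 59
f 58 59 53
f 59 51 60
f 59 60 53
f 60 51 61
f 60 61 53
f 61 51 62
f 61 62 53
f 62 51 52
f 62 52 53



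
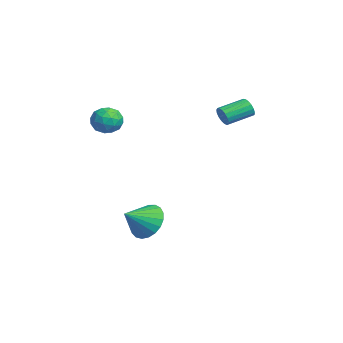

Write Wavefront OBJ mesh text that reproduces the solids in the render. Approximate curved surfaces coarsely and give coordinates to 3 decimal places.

v -1.344 -1.736 -2.502
v -0.368 -1.272 -2.491
v -0.796 -2.904 -1.698
v -0.556 -1.104 -2.119
v -0.879 -1.045 -1.813
v -1.283 -1.106 -1.626
v -1.698 -1.275 -1.591
v -2.051 -1.525 -1.713
v -2.281 -1.81 -1.971
v -2.35 -2.083 -2.322
v -2.245 -2.296 -2.703
v -1.984 -2.412 -3.049
v -1.612 -2.411 -3.301
v -1.193 -2.293 -3.415
v -0.801 -2.079 -3.37
v -0.503 -1.805 -3.176
v -0.35 -1.52 -2.865
v -2.821 2.168 3.51
v -2.522 2.092 3.989
v -2.859 3.417 4.409
v -3.159 3.492 3.93
v -2.339 2.194 3.813
v -2.677 3.519 4.234
v -2.268 2.29 3.568
v -2.605 3.615 3.988
v -2.323 2.358 3.31
v -2.66 3.683 3.73
v -2.492 2.383 3.097
v -2.829 3.707 3.517
v -2.736 2.358 2.979
v -3.074 3.682 3.399
v -3 2.289 2.983
v -3.338 3.614 3.403
v -3.223 2.193 3.107
v -3.561 3.517 3.527
v -3.354 2.091 3.324
v -3.692 3.415 3.744
v -3.363 2.006 3.583
v -3.701 3.331 4.003
v -3.248 1.959 3.825
v -3.585 3.283 4.245
v -3.034 1.959 3.996
v -3.372 3.284 4.416
v -2.772 2.007 4.055
v -3.11 3.332 4.475
v -3.918 -2.462 3.504
v -3.522 -2.644 2.772
v -3.898 -3.796 3.848
v -3.502 -3.978 3.116
v -3.094 -3.544 3.725
v -3.106 -2.719 3.512
v -4.314 -3.721 3.108
v -4.326 -2.896 2.895
v -3.766 -3.423 2.528
v -3.013 -3.313 2.909
v -4.407 -3.127 3.711
v -3.654 -3.017 4.092
v -3.722 -2.436 3.108
v -3.698 -4.004 3.512
v -3.459 -3.749 3.87
v -3.226 -3.856 3.44
v -3.477 -2.48 3.543
v -3.245 -2.587 3.113
v -2.993 -3.116 3.672
v -4.175 -3.853 3.507
v -3.943 -3.96 3.077
v -4.194 -2.584 3.18
v -3.961 -2.691 2.75
v -4.427 -3.324 2.948
v -3.633 -3.001 2.534
v -3.621 -3.785 2.736
v -4.098 -3.633 2.732
v -4.105 -3.149 2.607
v -3.189 -2.936 2.758
v -3.178 -3.721 2.96
v -2.938 -3.465 3.318
v -2.945 -2.98 3.193
v -3.333 -3.394 2.614
v -4.242 -2.719 3.66
v -4.231 -3.504 3.862
v -4.475 -3.46 3.427
v -4.482 -2.975 3.302
v -3.799 -2.655 3.884
v -3.787 -3.439 4.086
v -3.315 -3.291 4.013
v -3.322 -2.807 3.888
v -4.087 -3.046 4.006
f 2 1 4
f 2 4 3
f 4 1 5
f 4 5 3
f 5 1 6
f 5 6 3
f 6 1 7
f 6 7 3
f 7 1 8
f 7 8 3
f 8 1 9
f 8 9 3
f 9 1 10
f 9 10 3
f 10 1 11
f 10 11 3
f 11 1 12
f 11 12 3
f 12 1 13
f 12 13 3
f 13 1 14
f 13 14 3
f 14 1 15
f 14 15 3
f 15 1 16
f 15 16 3
f 16 1 17
f 16 17 3
f 17 1 2
f 17 2 3
f 19 18 22
f 19 22 20
f 20 22 23
f 20 23 21
f 22 18 24
f 22 24 23
f 23 24 25
f 23 25 21
f 24 18 26
f 24 26 25
f 25 26 27
f 25 27 21
f 26 18 28
f 26 28 27
f 27 28 29
f 27 29 21
f 28 18 30
f 28 30 29
f 29 30 31
f 29 31 21
f 30 18 32
f 30 32 31
f 31 32 33
f 31 33 21
f 32 18 34
f 32 34 33
f 33 34 35
f 33 35 21
f 34 18 36
f 34 36 35
f 35 36 37
f 35 37 21
f 36 18 38
f 36 38 37
f 37 38 39
f 37 39 21
f 38 18 40
f 38 40 39
f 39 40 41
f 39 41 21
f 40 18 42
f 40 42 41
f 41 42 43
f 41 43 21
f 42 18 44
f 42 44 43
f 43 44 45
f 43 45 21
f 44 18 19
f 44 19 45
f 45 19 20
f 45 20 21
f 46 83 62
f 83 57 86
f 62 86 51
f 83 86 62
f 46 62 58
f 62 51 63
f 58 63 47
f 62 63 58
f 46 58 67
f 58 47 68
f 67 68 53
f 58 68 67
f 46 67 79
f 67 53 82
f 79 82 56
f 67 82 79
f 46 79 83
f 79 56 87
f 83 87 57
f 79 87 83
f 47 63 74
f 63 51 77
f 74 77 55
f 63 77 74
f 51 86 64
f 86 57 85
f 64 85 50
f 86 85 64
f 57 87 84
f 87 56 80
f 84 80 48
f 87 80 84
f 56 82 81
f 82 53 69
f 81 69 52
f 82 69 81
f 53 68 73
f 68 47 70
f 73 70 54
f 68 70 73
f 49 75 61
f 75 55 76
f 61 76 50
f 75 76 61
f 49 61 59
f 61 50 60
f 59 60 48
f 61 60 59
f 49 59 66
f 59 48 65
f 66 65 52
f 59 65 66
f 49 66 71
f 66 52 72
f 71 72 54
f 66 72 71
f 49 71 75
f 71 54 78
f 75 78 55
f 71 78 75
f 50 76 64
f 76 55 77
f 64 77 51
f 76 77 64
f 48 60 84
f 60 50 85
f 84 85 57
f 60 85 84
f 52 65 81
f 65 48 80
f 81 80 56
f 65 80 81
f 54 72 73
f 72 52 69
f 73 69 53
f 72 69 73
f 55 78 74
f 78 54 70
f 74 70 47
f 78 70 74



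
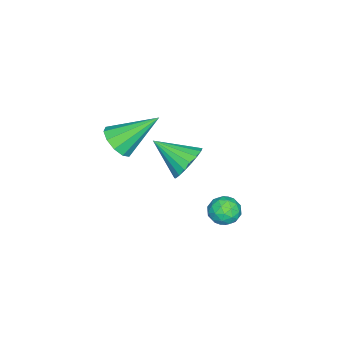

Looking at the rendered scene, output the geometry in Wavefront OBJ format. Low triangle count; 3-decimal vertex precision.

v -3.197 -0.62 -0.118
v -2.369 -0.831 -0.484
v -3.183 -2.18 0.818
v -2.268 -0.624 -0.14
v -2.351 -0.416 0.208
v -2.601 -0.248 0.491
v -2.97 -0.154 0.654
v -3.384 -0.152 0.664
v -3.761 -0.243 0.519
v -4.026 -0.408 0.247
v -4.127 -0.615 -0.096
v -4.044 -0.823 -0.444
v -3.793 -0.991 -0.728
v -3.425 -1.085 -0.89
v -3.011 -1.087 -0.9
v -2.634 -0.997 -0.755
v -0.684 -2.596 2.612
v -0.073 -2.764 3.163
v -1.496 -1.164 3.948
v 0.092 -2.381 2.853
v -0.04 -2.08 2.451
v -0.418 -1.977 2.11
v -0.897 -2.109 1.961
v -1.295 -2.428 2.061
v -1.459 -2.811 2.371
v -1.327 -3.111 2.773
v -0.95 -3.215 3.114
v -0.47 -3.082 3.263
v -3.097 1.692 -2.172
v -2.373 1.873 -2.181
v -2.807 0.547 -1.919
v -2.083 0.728 -1.928
v -2.524 0.981 -1.381
v -2.704 1.688 -1.538
v -2.476 0.732 -2.562
v -2.656 1.439 -2.719
v -1.989 1.28 -2.422
v -2.019 1.434 -1.692
v -3.161 0.986 -2.408
v -3.191 1.14 -1.678
v -2.761 1.883 -2.199
v -2.419 0.537 -1.901
v -2.679 0.685 -1.58
v -2.253 0.792 -1.585
v -2.955 1.774 -1.821
v -2.529 1.881 -1.826
v -2.618 1.356 -1.356
v -2.651 0.539 -2.274
v -2.225 0.646 -2.279
v -2.927 1.628 -2.515
v -2.501 1.735 -2.52
v -2.562 1.064 -2.744
v -2.11 1.641 -2.346
v -1.939 0.968 -2.197
v -2.17 0.97 -2.57
v -2.276 1.386 -2.662
v -2.127 1.732 -1.917
v -1.956 1.059 -1.768
v -2.216 1.207 -1.447
v -2.321 1.623 -1.539
v -1.901 1.383 -2.059
v -3.224 1.361 -2.332
v -3.053 0.688 -2.183
v -2.859 0.797 -2.561
v -2.964 1.213 -2.653
v -3.241 1.452 -1.903
v -3.07 0.779 -1.754
v -2.904 1.034 -1.438
v -3.01 1.45 -1.53
v -3.279 1.037 -2.041
f 2 1 4
f 2 4 3
f 4 1 5
f 4 5 3
f 5 1 6
f 5 6 3
f 6 1 7
f 6 7 3
f 7 1 8
f 7 8 3
f 8 1 9
f 8 9 3
f 9 1 10
f 9 10 3
f 10 1 11
f 10 11 3
f 11 1 12
f 11 12 3
f 12 1 13
f 12 13 3
f 13 1 14
f 13 14 3
f 14 1 15
f 14 15 3
f 15 1 16
f 15 16 3
f 16 1 2
f 16 2 3
f 18 17 20
f 18 20 19
f 20 17 21
f 20 21 19
f 21 17 22
f 21 22 19
f 22 17 23
f 22 23 19
f 23 17 24
f 23 24 19
f 24 17 25
f 24 25 19
f 25 17 26
f 25 26 19
f 26 17 27
f 26 27 19
f 27 17 28
f 27 28 19
f 28 17 18
f 28 18 19
f 29 66 45
f 66 40 69
f 45 69 34
f 66 69 45
f 29 45 41
f 45 34 46
f 41 46 30
f 45 46 41
f 29 41 50
f 41 30 51
f 50 51 36
f 41 51 50
f 29 50 62
f 50 36 65
f 62 65 39
f 50 65 62
f 29 62 66
f 62 39 70
f 66 70 40
f 62 70 66
f 30 46 57
f 46 34 60
f 57 60 38
f 46 60 57
f 34 69 47
f 69 40 68
f 47 68 33
f 69 68 47
f 40 70 67
f 70 39 63
f 67 63 31
f 70 63 67
f 39 65 64
f 65 36 52
f 64 52 35
f 65 52 64
f 36 51 56
f 51 30 53
f 56 53 37
f 51 53 56
f 32 58 44
f 58 38 59
f 44 59 33
f 58 59 44
f 32 44 42
f 44 33 43
f 42 43 31
f 44 43 42
f 32 42 49
f 42 31 48
f 49 48 35
f 42 48 49
f 32 49 54
f 49 35 55
f 54 55 37
f 49 55 54
f 32 54 58
f 54 37 61
f 58 61 38
f 54 61 58
f 33 59 47
f 59 38 60
f 47 60 34
f 59 60 47
f 31 43 67
f 43 33 68
f 67 68 40
f 43 68 67
f 35 48 64
f 48 31 63
f 64 63 39
f 48 63 64
f 37 55 56
f 55 35 52
f 56 52 36
f 55 52 56
f 38 61 57
f 61 37 53
f 57 53 30
f 61 53 57



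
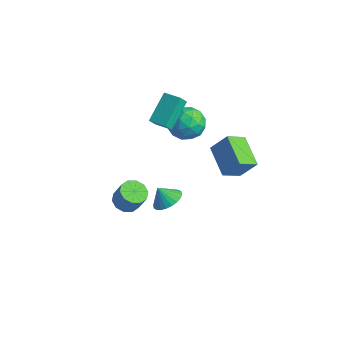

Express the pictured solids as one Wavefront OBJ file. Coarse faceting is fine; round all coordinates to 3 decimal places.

v -3.455 4.08 1.661
v -2.675 3.259 1.578
v -4.545 3.161 0.502
v -3.765 2.34 0.419
v -4.332 2.488 1.391
v -3.659 3.056 2.108
v -3.561 3.364 -0.028
v -2.888 3.932 0.689
v -2.741 2.816 0.534
v -3.217 2.275 1.412
v -4.003 4.145 0.668
v -4.479 3.604 1.546
v -2.969 3.75 1.721
v -4.251 2.67 0.359
v -4.584 2.757 0.93
v -4.126 2.274 0.881
v -3.548 3.631 2.033
v -3.089 3.148 1.984
v -4.063 2.695 1.874
v -4.131 3.272 0.096
v -3.672 2.789 0.047
v -3.094 4.146 1.199
v -2.636 3.663 1.15
v -3.157 3.725 0.206
v -2.549 3.007 1.059
v -3.19 2.467 0.378
v -3.07 3.069 0.115
v -2.674 3.403 0.536
v -2.83 2.689 1.575
v -3.47 2.149 0.893
v -3.804 2.236 1.465
v -3.408 2.57 1.886
v -2.868 2.429 0.961
v -3.75 4.271 1.187
v -4.39 3.731 0.505
v -3.812 3.85 0.194
v -3.416 4.184 0.615
v -4.03 3.953 1.702
v -4.671 3.413 1.021
v -4.546 3.017 1.544
v -4.15 3.351 1.965
v -4.352 3.991 1.119
v -0.559 -3.749 1.3
v -0.072 -4.323 1.135
v 0.446 -4.204 2.256
v -0.041 -3.631 2.42
v 0.13 -3.914 0.999
v 0.648 -3.796 2.119
v 0.07 -3.443 0.977
v 0.587 -3.324 2.097
v -0.231 -3.088 1.079
v 0.286 -2.97 2.199
v -0.657 -2.986 1.265
v -0.14 -2.868 2.385
v -1.046 -3.176 1.464
v -0.528 -3.057 2.585
v -1.248 -3.584 1.601
v -0.73 -3.466 2.721
v -1.187 -4.056 1.623
v -0.67 -3.937 2.743
v -0.886 -4.41 1.521
v -0.369 -4.292 2.641
v -0.46 -4.512 1.335
v 0.057 -4.394 2.455
v 2.31 0.304 2.908
v 0.664 0.971 3.553
v 2.494 1.404 2.239
v 0.847 2.07 2.883
v 2.973 0.87 4.017
v 1.326 1.536 4.661
v 3.156 1.969 3.347
v 1.51 2.636 3.992
v -0.828 -0.658 -1.075
v -0.223 -1.292 -0.918
v -1.332 -0.922 -0.205
v -0.082 -1.021 -0.753
v -0.054 -0.694 -0.638
v -0.144 -0.362 -0.589
v -0.338 -0.075 -0.614
v -0.606 0.123 -0.71
v -0.909 0.202 -0.861
v -1.199 0.151 -1.044
v -1.433 -0.024 -1.233
v -1.574 -0.295 -1.397
v -1.602 -0.621 -1.513
v -1.512 -0.953 -1.561
v -1.318 -1.24 -1.536
v -1.05 -1.438 -1.441
v -0.747 -1.518 -1.29
v -0.457 -1.466 -1.106
v -4.029 0.879 2.507
v -4.513 2.404 3.64
v -4.053 1.363 1.846
v -4.537 2.888 2.979
v -2.983 1.112 2.641
v -3.467 2.637 3.774
v -3.007 1.596 1.98
v -3.491 3.121 3.113
f 1 38 17
f 38 12 41
f 17 41 6
f 38 41 17
f 1 17 13
f 17 6 18
f 13 18 2
f 17 18 13
f 1 13 22
f 13 2 23
f 22 23 8
f 13 23 22
f 1 22 34
f 22 8 37
f 34 37 11
f 22 37 34
f 1 34 38
f 34 11 42
f 38 42 12
f 34 42 38
f 2 18 29
f 18 6 32
f 29 32 10
f 18 32 29
f 6 41 19
f 41 12 40
f 19 40 5
f 41 40 19
f 12 42 39
f 42 11 35
f 39 35 3
f 42 35 39
f 11 37 36
f 37 8 24
f 36 24 7
f 37 24 36
f 8 23 28
f 23 2 25
f 28 25 9
f 23 25 28
f 4 30 16
f 30 10 31
f 16 31 5
f 30 31 16
f 4 16 14
f 16 5 15
f 14 15 3
f 16 15 14
f 4 14 21
f 14 3 20
f 21 20 7
f 14 20 21
f 4 21 26
f 21 7 27
f 26 27 9
f 21 27 26
f 4 26 30
f 26 9 33
f 30 33 10
f 26 33 30
f 5 31 19
f 31 10 32
f 19 32 6
f 31 32 19
f 3 15 39
f 15 5 40
f 39 40 12
f 15 40 39
f 7 20 36
f 20 3 35
f 36 35 11
f 20 35 36
f 9 27 28
f 27 7 24
f 28 24 8
f 27 24 28
f 10 33 29
f 33 9 25
f 29 25 2
f 33 25 29
f 44 43 47
f 44 47 45
f 45 47 48
f 45 48 46
f 47 43 49
f 47 49 48
f 48 49 50
f 48 50 46
f 49 43 51
f 49 51 50
f 50 51 52
f 50 52 46
f 51 43 53
f 51 53 52
f 52 53 54
f 52 54 46
f 53 43 55
f 53 55 54
f 54 55 56
f 54 56 46
f 55 43 57
f 55 57 56
f 56 57 58
f 56 58 46
f 57 43 59
f 57 59 58
f 58 59 60
f 58 60 46
f 59 43 61
f 59 61 60
f 60 61 62
f 60 62 46
f 61 43 63
f 61 63 62
f 62 63 64
f 62 64 46
f 63 43 44
f 63 44 64
f 64 44 45
f 64 45 46
f 66 68 65
f 69 66 65
f 65 68 67
f 67 69 65
f 66 72 68
f 70 66 69
f 70 72 66
f 68 72 67
f 71 69 67
f 67 72 71
f 71 70 69
f 72 70 71
f 74 73 76
f 74 76 75
f 76 73 77
f 76 77 75
f 77 73 78
f 77 78 75
f 78 73 79
f 78 79 75
f 79 73 80
f 79 80 75
f 80 73 81
f 80 81 75
f 81 73 82
f 81 82 75
f 82 73 83
f 82 83 75
f 83 73 84
f 83 84 75
f 84 73 85
f 84 85 75
f 85 73 86
f 85 86 75
f 86 73 87
f 86 87 75
f 87 73 88
f 87 88 75
f 88 73 89
f 88 89 75
f 89 73 90
f 89 90 75
f 90 73 74
f 90 74 75
f 92 94 91
f 95 92 91
f 91 94 93
f 93 95 91
f 92 98 94
f 96 92 95
f 96 98 92
f 94 98 93
f 97 95 93
f 93 98 97
f 97 96 95
f 98 96 97



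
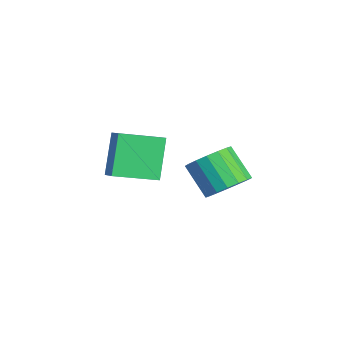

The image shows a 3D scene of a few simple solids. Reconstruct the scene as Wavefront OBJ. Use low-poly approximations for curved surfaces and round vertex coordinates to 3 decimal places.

v 3.577 -0.313 0.361
v 4.241 -0.934 0.638
v 3.266 -1.468 1.776
v 2.603 -0.847 1.499
v 4.328 -0.563 0.887
v 3.354 -1.097 2.024
v 4.243 -0.135 1.015
v 3.269 -0.669 2.153
v 4.006 0.252 0.994
v 3.031 -0.282 2.131
v 3.67 0.51 0.827
v 2.696 -0.024 1.964
v 3.313 0.579 0.554
v 2.339 0.045 1.691
v 3.017 0.444 0.237
v 2.042 -0.09 1.374
v 2.849 0.135 -0.052
v 1.874 -0.399 1.085
v 2.848 -0.276 -0.246
v 1.873 -0.81 0.891
v 3.014 -0.696 -0.301
v 2.039 -1.23 0.836
v 3.309 -1.028 -0.204
v 2.334 -1.562 0.933
v 3.665 -1.196 0.022
v 2.691 -1.73 1.16
v 4.002 -1.162 0.326
v 3.027 -1.696 1.464
v -0.864 -4.022 -1.251
v -1.837 -3.549 0.455
v -0.911 -2.16 -1.794
v -1.883 -1.687 -0.088
v -0.137 -3.893 -0.872
v -1.109 -3.42 0.834
v -0.183 -2.031 -1.415
v -1.156 -1.558 0.291
f 2 1 5
f 2 5 3
f 3 5 6
f 3 6 4
f 5 1 7
f 5 7 6
f 6 7 8
f 6 8 4
f 7 1 9
f 7 9 8
f 8 9 10
f 8 10 4
f 9 1 11
f 9 11 10
f 10 11 12
f 10 12 4
f 11 1 13
f 11 13 12
f 12 13 14
f 12 14 4
f 13 1 15
f 13 15 14
f 14 15 16
f 14 16 4
f 15 1 17
f 15 17 16
f 16 17 18
f 16 18 4
f 17 1 19
f 17 19 18
f 18 19 20
f 18 20 4
f 19 1 21
f 19 21 20
f 20 21 22
f 20 22 4
f 21 1 23
f 21 23 22
f 22 23 24
f 22 24 4
f 23 1 25
f 23 25 24
f 24 25 26
f 24 26 4
f 25 1 27
f 25 27 26
f 26 27 28
f 26 28 4
f 27 1 2
f 27 2 28
f 28 2 3
f 28 3 4
f 30 32 29
f 33 30 29
f 29 32 31
f 31 33 29
f 30 36 32
f 34 30 33
f 34 36 30
f 32 36 31
f 35 33 31
f 31 36 35
f 35 34 33
f 36 34 35



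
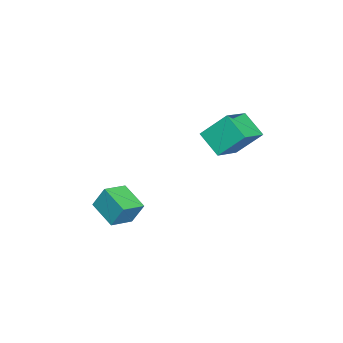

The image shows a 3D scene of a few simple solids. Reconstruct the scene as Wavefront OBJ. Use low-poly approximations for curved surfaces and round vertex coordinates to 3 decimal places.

v -0.524 -4.096 -3.583
v -0.521 -3.366 -2.148
v -1.845 -3.274 -3.998
v -1.842 -2.544 -2.562
v 0.602 -2.656 -4.318
v 0.605 -1.926 -2.882
v -0.719 -1.834 -4.732
v -0.716 -1.104 -3.297
v -1.249 1.949 2.833
v -1.451 3.413 4.408
v -3.116 2.554 2.031
v -3.317 4.019 3.605
v -0.403 3.181 1.795
v -0.604 4.646 3.369
v -2.269 3.787 0.992
v -2.471 5.251 2.567
f 2 4 1
f 5 2 1
f 1 4 3
f 3 5 1
f 2 8 4
f 6 2 5
f 6 8 2
f 4 8 3
f 7 5 3
f 3 8 7
f 7 6 5
f 8 6 7
f 10 12 9
f 13 10 9
f 9 12 11
f 11 13 9
f 10 16 12
f 14 10 13
f 14 16 10
f 12 16 11
f 15 13 11
f 11 16 15
f 15 14 13
f 16 14 15



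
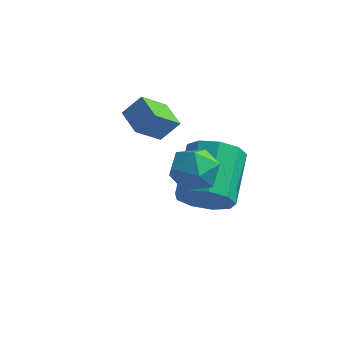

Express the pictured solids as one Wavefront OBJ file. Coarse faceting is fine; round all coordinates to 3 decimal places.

v -1.362 0.374 -3.907
v -0.743 0.854 -4.443
v -1.078 2.507 -3.35
v -1.698 2.026 -2.813
v -1.339 0.901 -4.697
v -1.675 2.554 -3.603
v -1.947 0.701 -4.581
v -2.282 2.354 -3.487
v -2.28 0.348 -4.149
v -2.616 2 -3.056
v -2.185 0.007 -3.604
v -2.52 1.659 -2.511
v -1.704 -0.163 -3.201
v -2.04 1.49 -2.107
v -1.063 -0.081 -3.128
v -1.399 1.572 -2.034
v -0.563 0.213 -3.419
v -0.898 1.866 -2.326
v -0.436 0.583 -3.939
v -0.772 2.236 -2.845
v -0.363 -1.166 -1.261
v -0.073 -1.626 -0.605
v -1.507 -1.934 -1.295
v -1.217 -2.394 -0.639
v -1.448 -1.582 -0.521
v -0.741 -1.108 -0.5
v -0.839 -2.452 -1.4
v -0.132 -1.978 -1.379
v -0.368 -2.421 -0.691
v -0.744 -1.883 -0.148
v -0.836 -1.677 -1.752
v -1.212 -1.139 -1.209
v -3.839 1.588 -1.753
v -4.28 0.736 -0.998
v -3.324 1.91 -1.089
v -3.765 1.059 -0.334
v -3.095 0.961 -2.026
v -3.536 0.11 -1.271
v -2.58 1.284 -1.362
v -3.021 0.432 -0.607
f 2 1 5
f 2 5 3
f 3 5 6
f 3 6 4
f 5 1 7
f 5 7 6
f 6 7 8
f 6 8 4
f 7 1 9
f 7 9 8
f 8 9 10
f 8 10 4
f 9 1 11
f 9 11 10
f 10 11 12
f 10 12 4
f 11 1 13
f 11 13 12
f 12 13 14
f 12 14 4
f 13 1 15
f 13 15 14
f 14 15 16
f 14 16 4
f 15 1 17
f 15 17 16
f 16 17 18
f 16 18 4
f 17 1 19
f 17 19 18
f 18 19 20
f 18 20 4
f 19 1 2
f 19 2 20
f 20 2 3
f 20 3 4
f 21 32 26
f 21 26 22
f 21 22 28
f 21 28 31
f 21 31 32
f 22 26 30
f 26 32 25
f 32 31 23
f 31 28 27
f 28 22 29
f 24 30 25
f 24 25 23
f 24 23 27
f 24 27 29
f 24 29 30
f 25 30 26
f 23 25 32
f 27 23 31
f 29 27 28
f 30 29 22
f 34 36 33
f 37 34 33
f 33 36 35
f 35 37 33
f 34 40 36
f 38 34 37
f 38 40 34
f 36 40 35
f 39 37 35
f 35 40 39
f 39 38 37
f 40 38 39



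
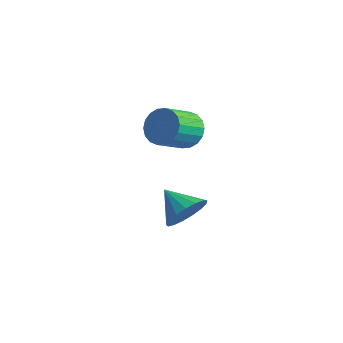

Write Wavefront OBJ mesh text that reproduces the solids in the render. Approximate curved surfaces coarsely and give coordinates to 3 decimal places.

v 1.651 -0.856 0.107
v 2.309 -1.142 -0.545
v 2.487 -2.571 0.26
v 1.829 -2.284 0.913
v 2.55 -0.943 -0.247
v 2.728 -2.372 0.559
v 2.613 -0.728 0.122
v 2.79 -2.157 0.927
v 2.485 -0.537 0.488
v 2.663 -1.966 1.293
v 2.192 -0.41 0.778
v 2.37 -1.839 1.584
v 1.792 -0.371 0.936
v 1.97 -1.8 1.741
v 1.364 -0.428 0.929
v 1.542 -1.857 1.735
v 0.993 -0.569 0.76
v 1.171 -1.998 1.565
v 0.752 -0.768 0.461
v 0.93 -2.197 1.267
v 0.69 -0.983 0.093
v 0.867 -2.412 0.898
v 0.817 -1.174 -0.273
v 0.995 -2.603 0.532
v 1.11 -1.301 -0.564
v 1.288 -2.73 0.242
v 1.51 -1.34 -0.721
v 1.688 -2.769 0.084
v 1.938 -1.283 -0.715
v 2.116 -2.712 0.091
v 2.51 -1.457 -4.4
v 2.972 -0.941 -3.557
v 1.15 -1.643 -3.54
v 2.747 -0.558 -3.831
v 2.468 -0.381 -4.234
v 2.199 -0.45 -4.676
v 2.001 -0.75 -5.054
v 1.92 -1.212 -5.282
v 1.974 -1.73 -5.308
v 2.151 -2.186 -5.126
v 2.41 -2.475 -4.778
v 2.693 -2.53 -4.343
v 2.933 -2.34 -3.92
v 3.077 -1.948 -3.608
v 3.091 -1.443 -3.477
f 2 1 5
f 2 5 3
f 3 5 6
f 3 6 4
f 5 1 7
f 5 7 6
f 6 7 8
f 6 8 4
f 7 1 9
f 7 9 8
f 8 9 10
f 8 10 4
f 9 1 11
f 9 11 10
f 10 11 12
f 10 12 4
f 11 1 13
f 11 13 12
f 12 13 14
f 12 14 4
f 13 1 15
f 13 15 14
f 14 15 16
f 14 16 4
f 15 1 17
f 15 17 16
f 16 17 18
f 16 18 4
f 17 1 19
f 17 19 18
f 18 19 20
f 18 20 4
f 19 1 21
f 19 21 20
f 20 21 22
f 20 22 4
f 21 1 23
f 21 23 22
f 22 23 24
f 22 24 4
f 23 1 25
f 23 25 24
f 24 25 26
f 24 26 4
f 25 1 27
f 25 27 26
f 26 27 28
f 26 28 4
f 27 1 29
f 27 29 28
f 28 29 30
f 28 30 4
f 29 1 2
f 29 2 30
f 30 2 3
f 30 3 4
f 32 31 34
f 32 34 33
f 34 31 35
f 34 35 33
f 35 31 36
f 35 36 33
f 36 31 37
f 36 37 33
f 37 31 38
f 37 38 33
f 38 31 39
f 38 39 33
f 39 31 40
f 39 40 33
f 40 31 41
f 40 41 33
f 41 31 42
f 41 42 33
f 42 31 43
f 42 43 33
f 43 31 44
f 43 44 33
f 44 31 45
f 44 45 33
f 45 31 32
f 45 32 33

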